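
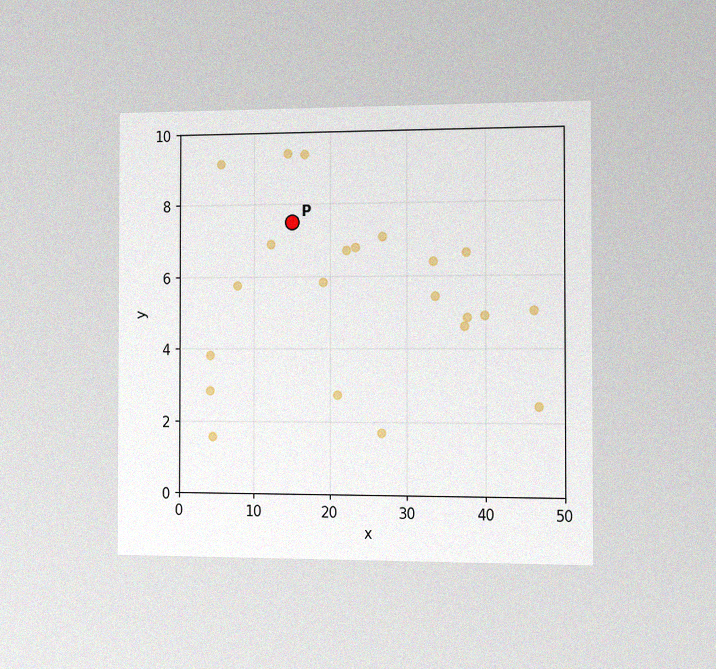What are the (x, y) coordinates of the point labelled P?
(15, 7.5)

The chart is viewed slightly from the right, with some photo noise. Following the gridlines from P to each axis, P sits at (15, 7.5).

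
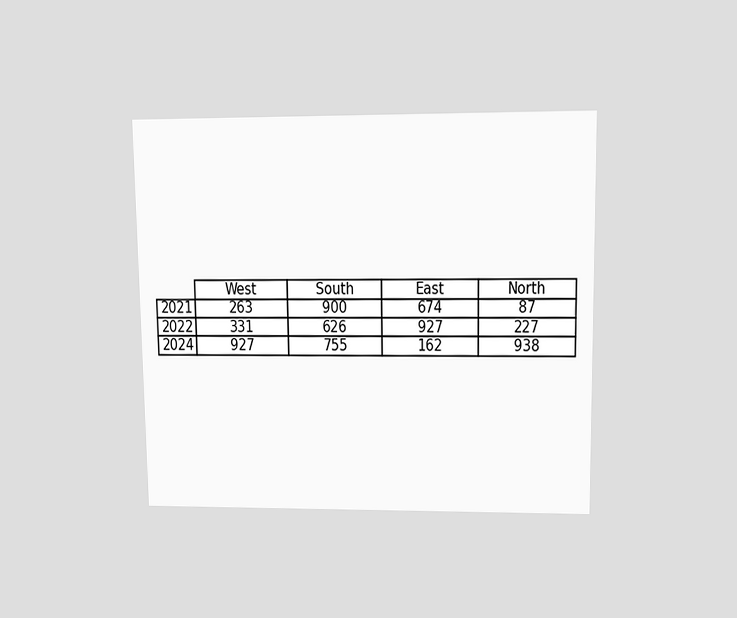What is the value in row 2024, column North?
938

The chart is viewed slightly from above. The (2024, North) cell reads 938.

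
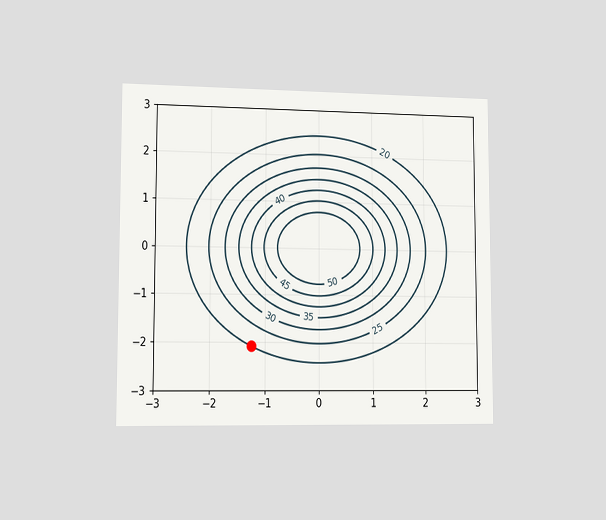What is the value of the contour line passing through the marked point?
The chart is viewed slightly from the left. The marked point sits on the contour labelled 20.

20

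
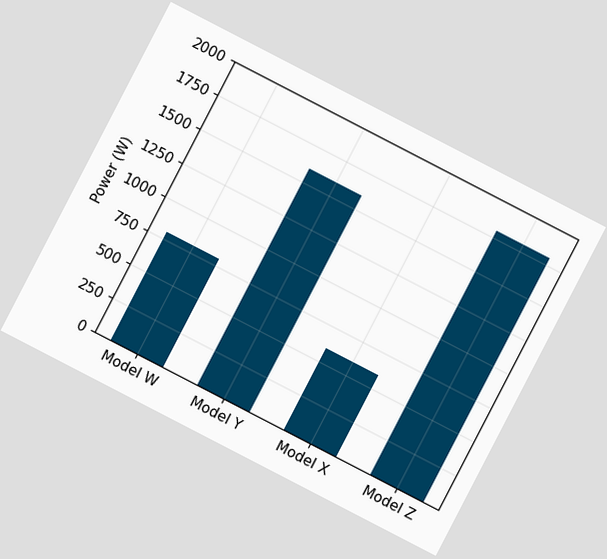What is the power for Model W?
800W

The chart is tilted about 27° clockwise. Reading along the chart's y-axis, the Model W bar reaches 800W.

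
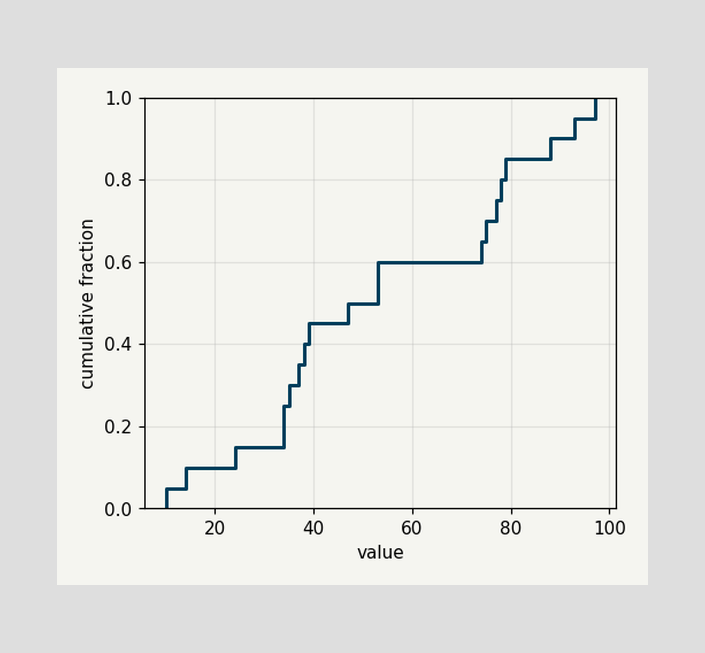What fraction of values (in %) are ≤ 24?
At x=24 the ECDF step is at 15%.

15%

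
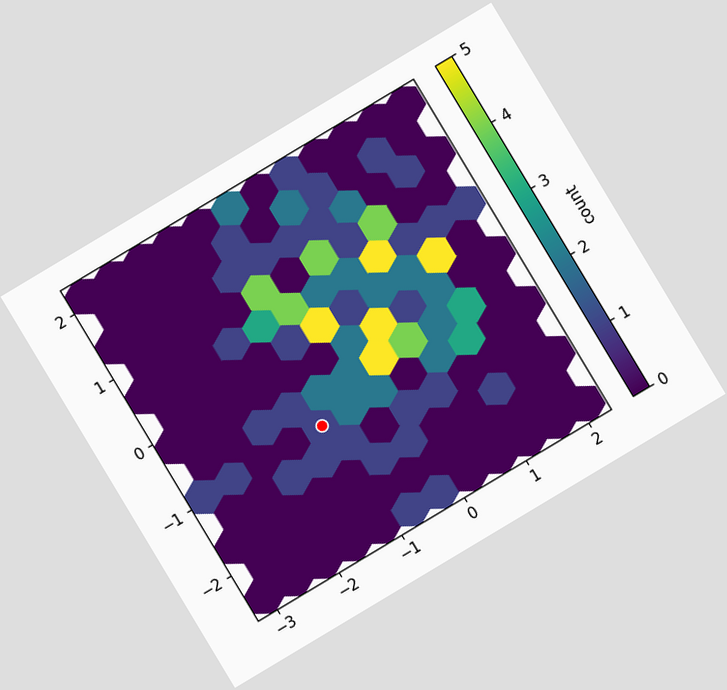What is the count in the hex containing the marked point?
The chart is tilted about 31° counter-clockwise. The marked hex reads 1 on the colorbar.

1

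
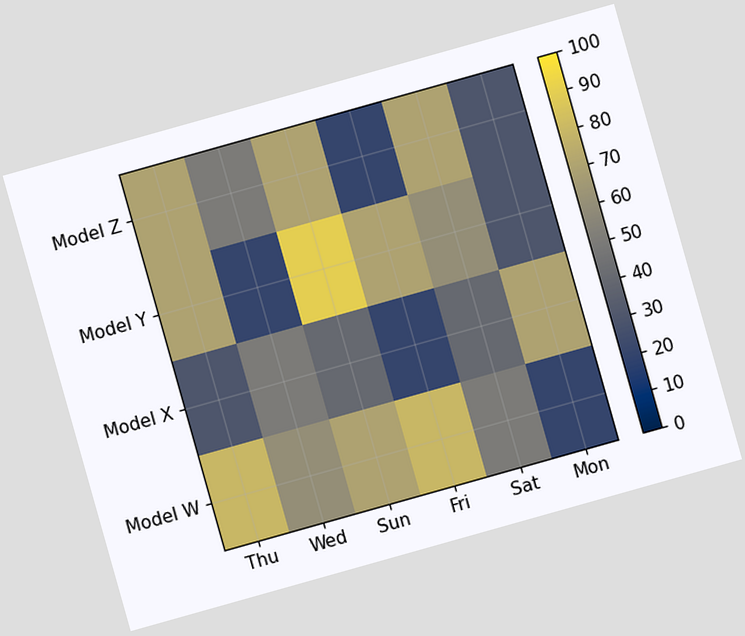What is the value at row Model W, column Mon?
20

The chart is tilted about 16° counter-clockwise. Matching cell (Model W, Mon) against the colorbar gives 20.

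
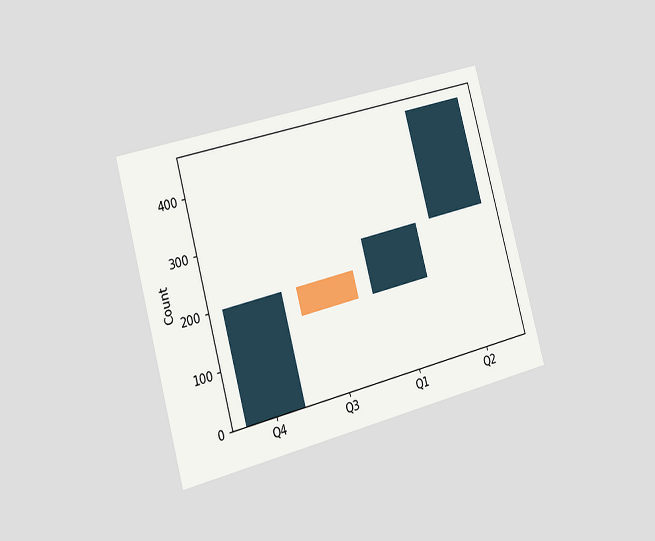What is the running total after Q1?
The chart is tilted about 15° counter-clockwise and viewed slightly from the left. After Q1 the running total reaches 250.

250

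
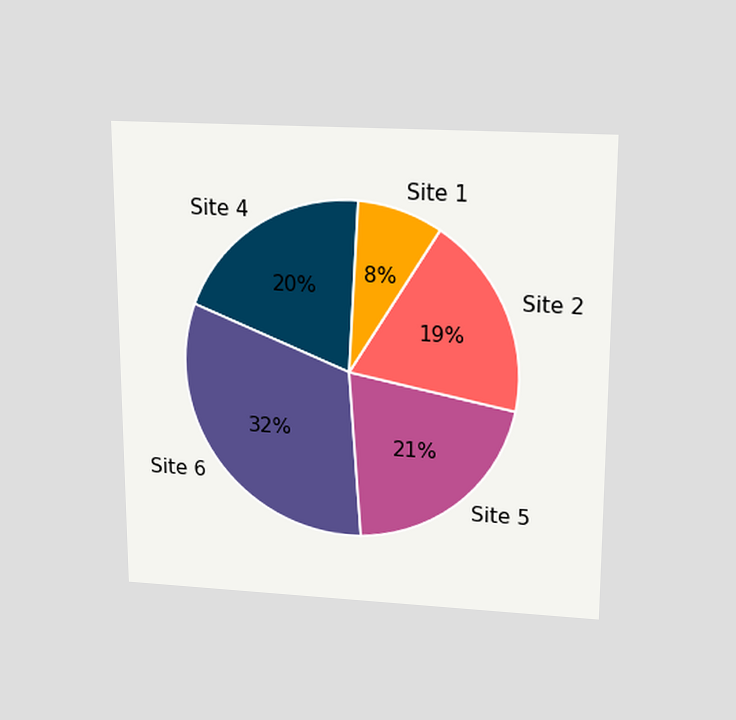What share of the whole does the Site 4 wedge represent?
20%

The chart is viewed slightly from above. The Site 4 slice takes up 20% of the pie.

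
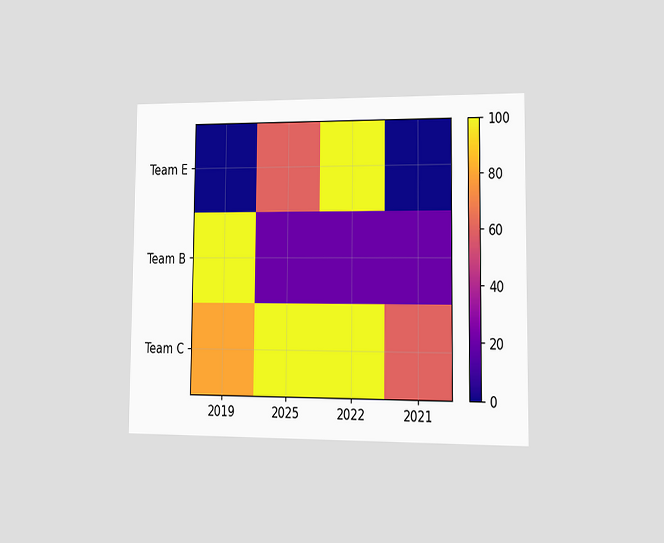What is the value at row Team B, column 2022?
20

The chart is viewed slightly from the right. Matching cell (Team B, 2022) against the colorbar gives 20.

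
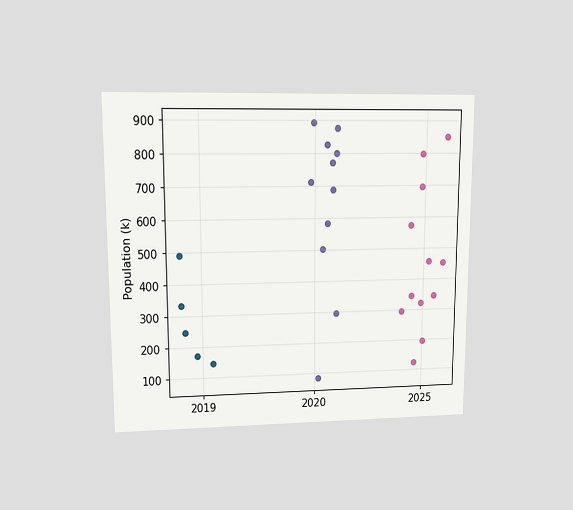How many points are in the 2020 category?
11

The chart is viewed at a slight angle. Counting the markers in the 2020 column gives 11.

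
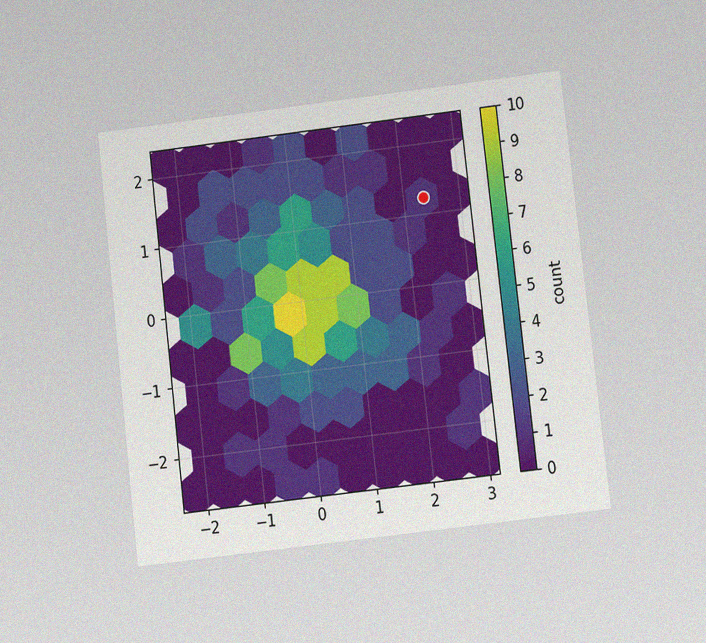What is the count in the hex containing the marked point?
The chart is tilted about 7° counter-clockwise and viewed at a slight angle, with some photo noise. The marked hex reads 1 on the colorbar.

1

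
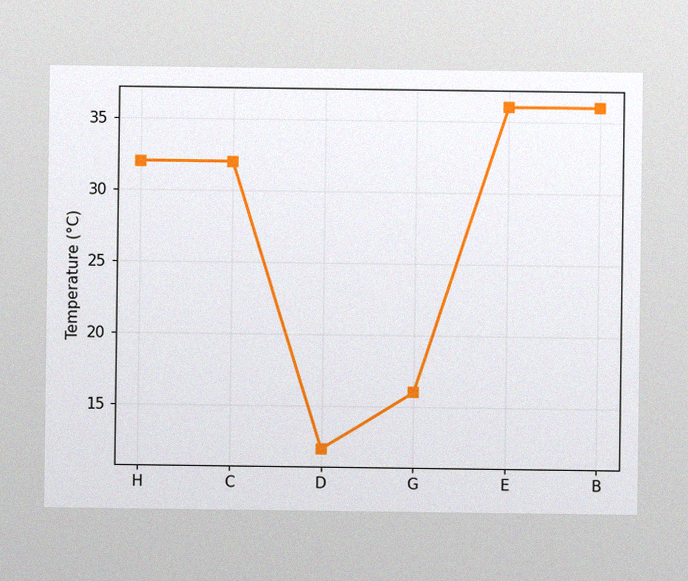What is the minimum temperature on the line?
12°C

The image has some photo noise and uneven lighting. The lowest point is at D, and reading across to the y-axis gives 12°C.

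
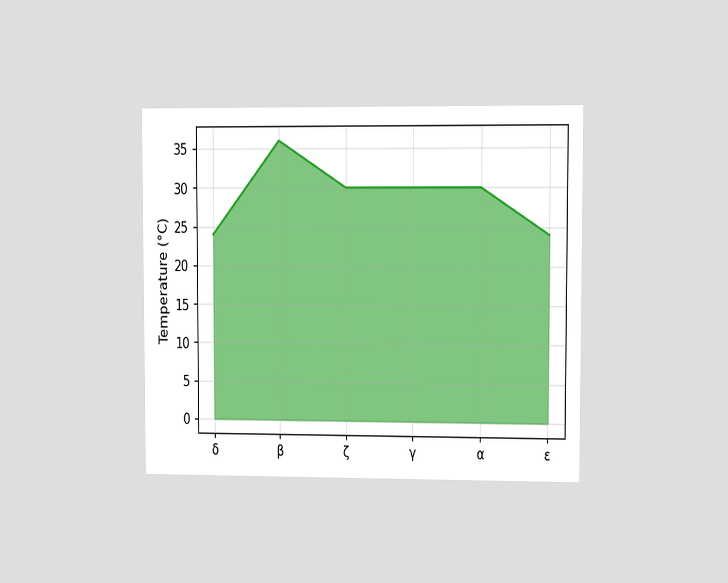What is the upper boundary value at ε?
The chart is viewed at a slight angle. At ε the upper boundary is at 24°C.

24°C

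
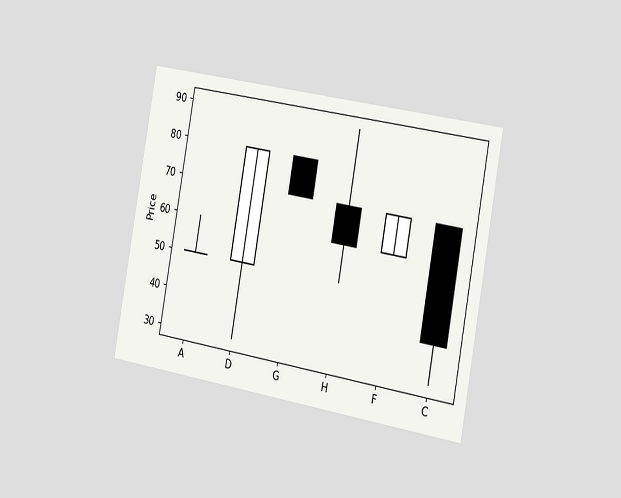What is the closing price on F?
70

The chart is tilted about 10° clockwise and viewed slightly from the right. The F candle closes at 70.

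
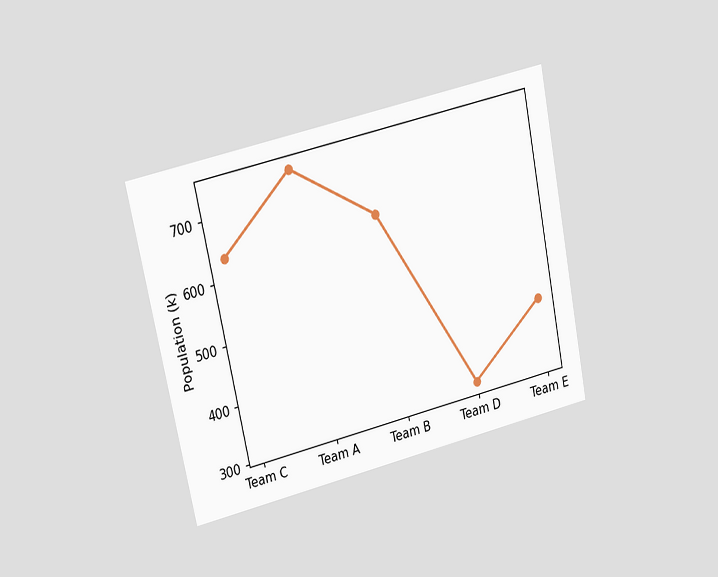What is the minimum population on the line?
The chart is tilted about 12° counter-clockwise and viewed at a slight angle. The lowest point is at Team D, and reading across to the y-axis gives 318k.

318k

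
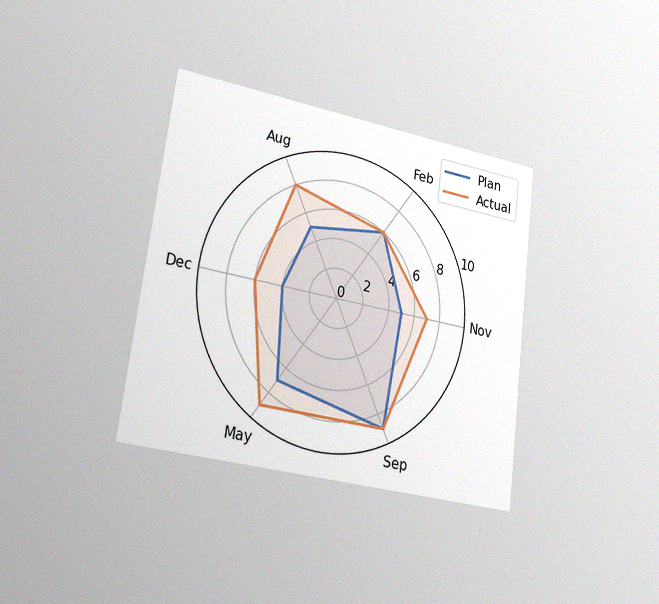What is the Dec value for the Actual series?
The chart is tilted about 7° clockwise and viewed slightly from the left, with some photo noise. On the Dec axis, Actual reaches 6.

6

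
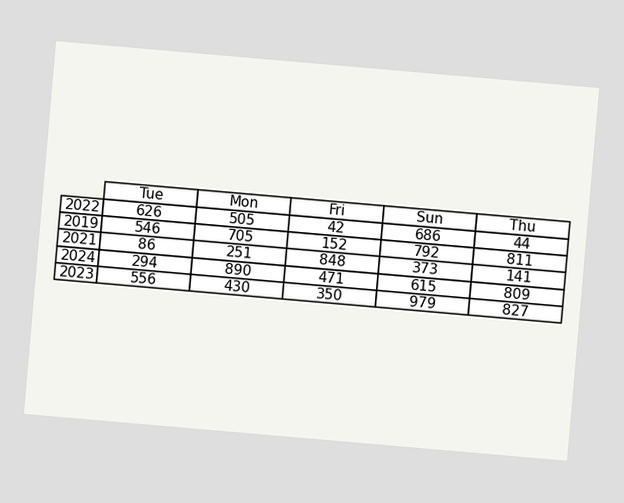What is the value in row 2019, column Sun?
The chart is tilted about 5° clockwise. The (2019, Sun) cell reads 792.

792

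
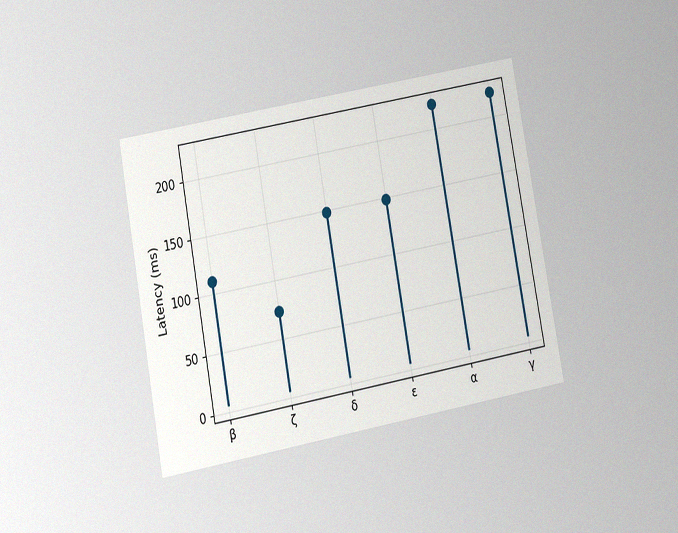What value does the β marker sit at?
111ms

The chart is tilted about 10° counter-clockwise and viewed at a slight angle, with some photo noise. The β marker sits at 111ms.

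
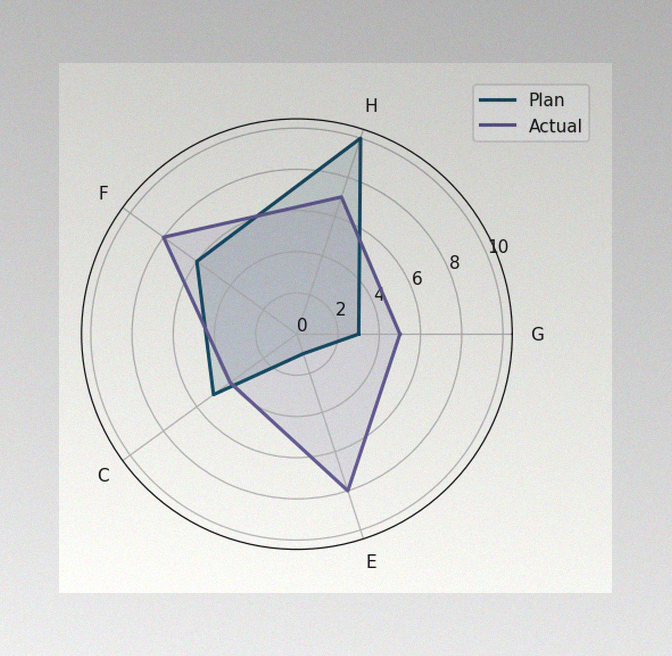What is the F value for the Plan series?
6

The image has some photo noise and uneven lighting. On the F axis, Plan reaches 6.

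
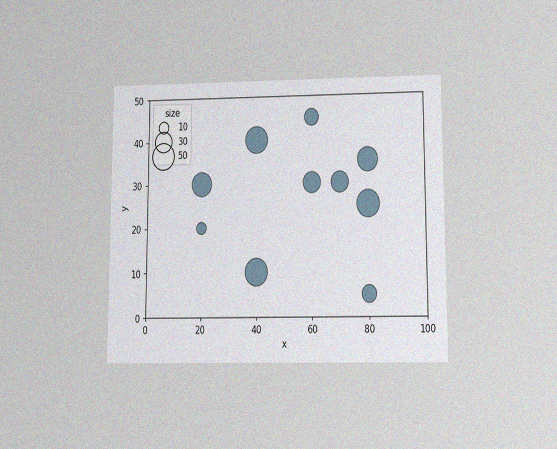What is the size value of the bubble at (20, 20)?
The chart is viewed slightly from below, with some photo noise. Matching the bubble at (20, 20) against the size legend gives 10.

10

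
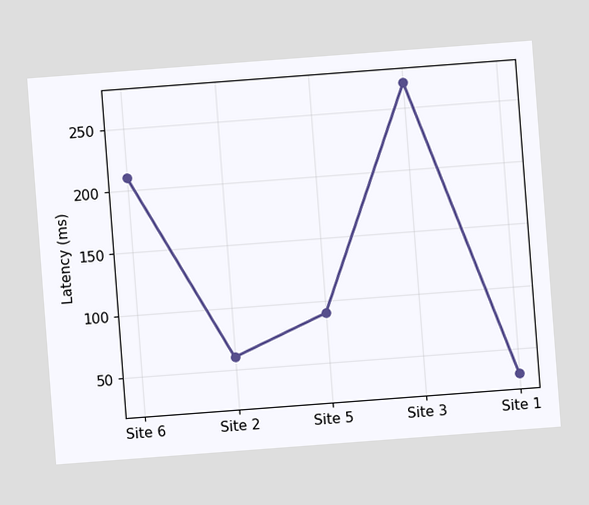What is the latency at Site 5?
90ms

The chart is tilted about 4° counter-clockwise. At Site 5, the line is at 90ms.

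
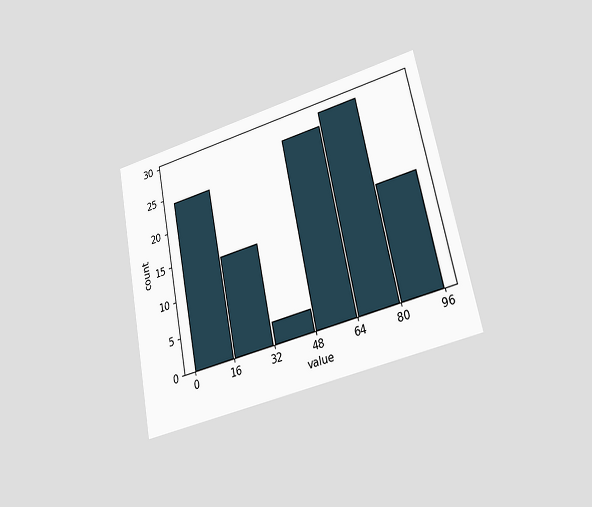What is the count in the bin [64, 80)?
The chart is tilted about 11° counter-clockwise and viewed at a slight angle. The [64, 80) bin has height 29.

29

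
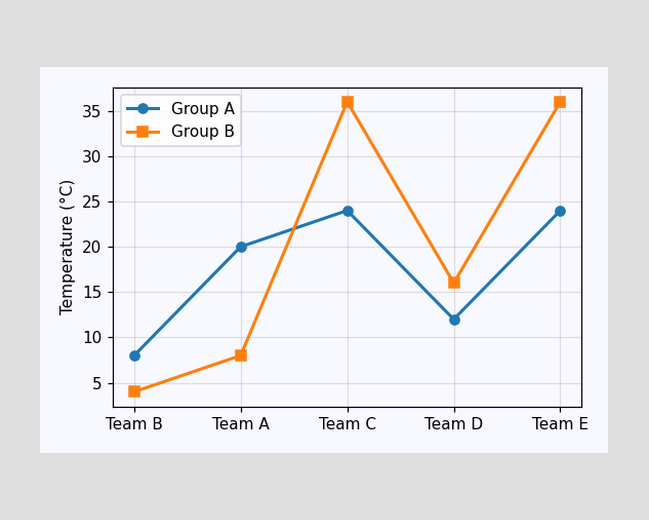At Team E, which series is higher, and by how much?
At Team E, Group B sits above the other line by 12°C.

Group B, by 12°C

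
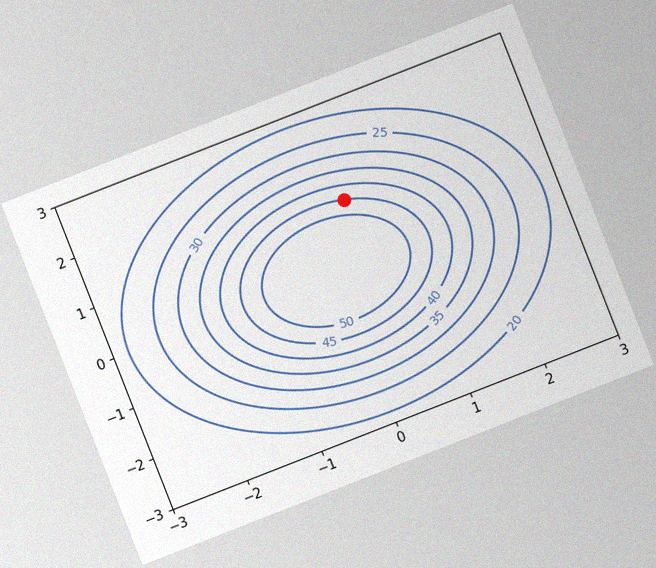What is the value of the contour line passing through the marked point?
The chart is tilted about 21° counter-clockwise, with some photo noise. The marked point sits on the contour labelled 45.

45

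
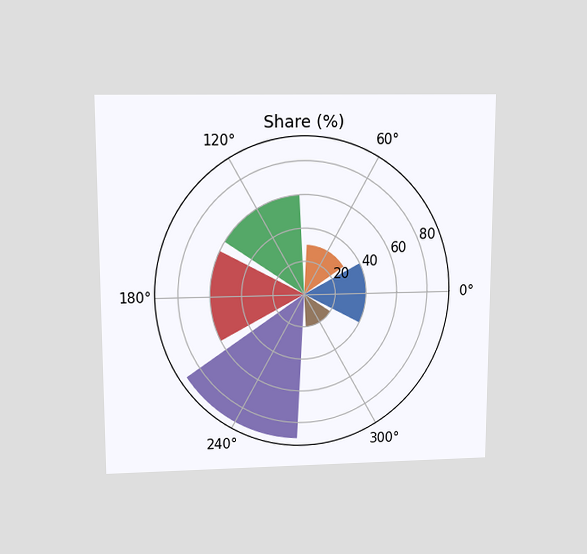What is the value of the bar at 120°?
60%

The chart is viewed slightly from above. The bar at 120° reaches 60% on the radial axis.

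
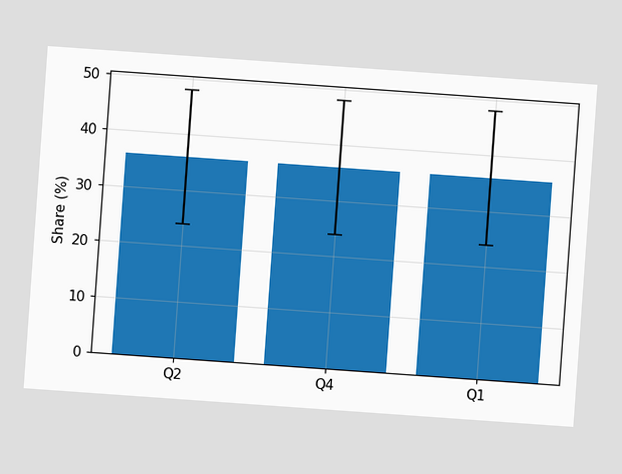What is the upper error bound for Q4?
The chart is tilted about 4° clockwise. The Q4 bar's upper whisker reaches 48%.

48%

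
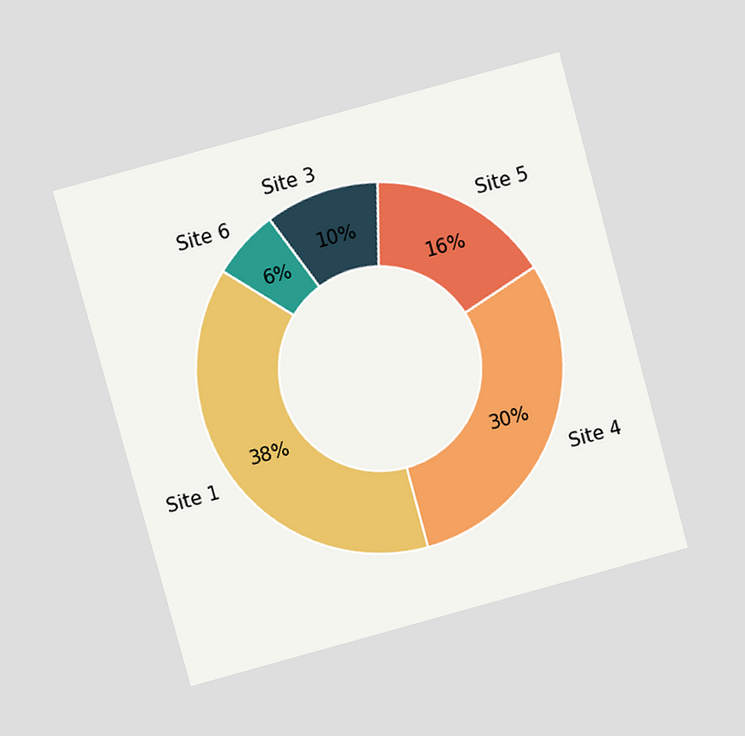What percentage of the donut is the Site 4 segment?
30%

The chart is tilted about 15° counter-clockwise and viewed at a slight angle. The Site 4 segment takes up 30% of the ring.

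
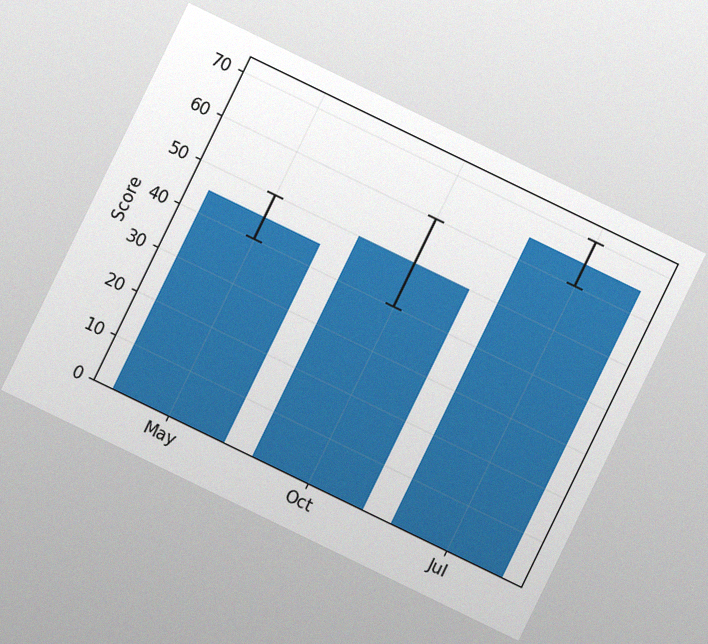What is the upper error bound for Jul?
70

The chart is tilted about 26° clockwise, with some photo noise. The Jul bar's upper whisker reaches 70.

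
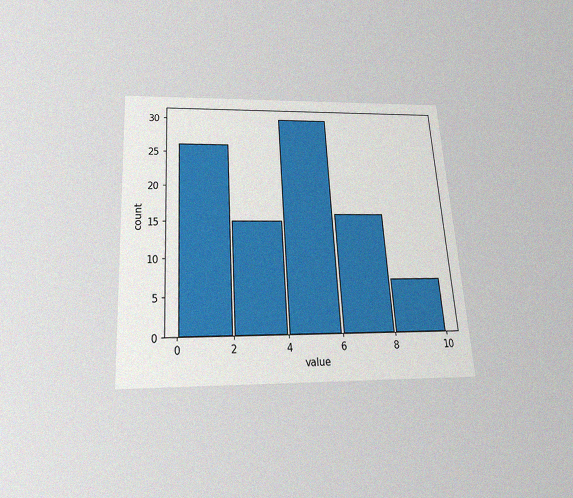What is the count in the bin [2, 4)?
15

The chart is tilted about 4° counter-clockwise and viewed slightly from below, with some photo noise. The [2, 4) bin has height 15.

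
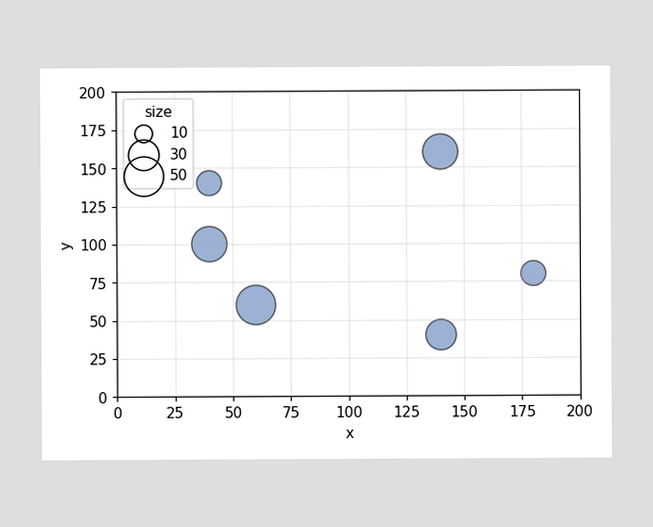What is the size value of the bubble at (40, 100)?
Matching the bubble at (40, 100) against the size legend gives 40.

40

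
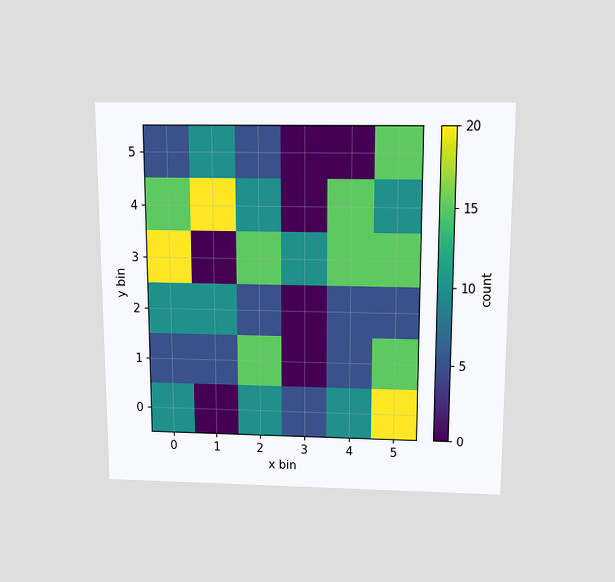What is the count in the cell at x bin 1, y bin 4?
20

The chart is viewed slightly from above. Matching the cell (1, 4) against the colorbar gives 20.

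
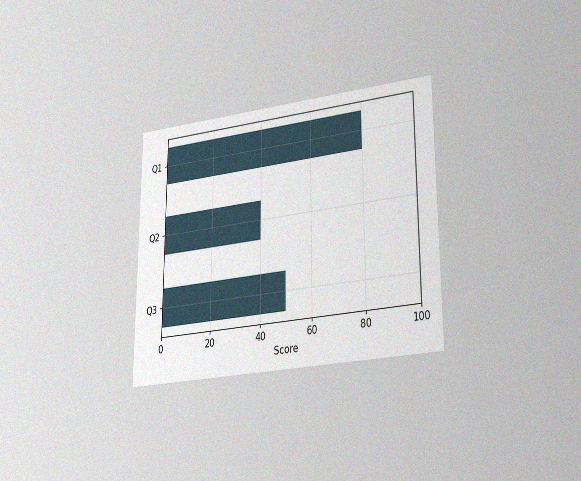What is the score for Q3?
The chart is viewed at a slight angle, with some photo noise. Reading along the chart's x-axis, the Q3 bar reaches 50.

50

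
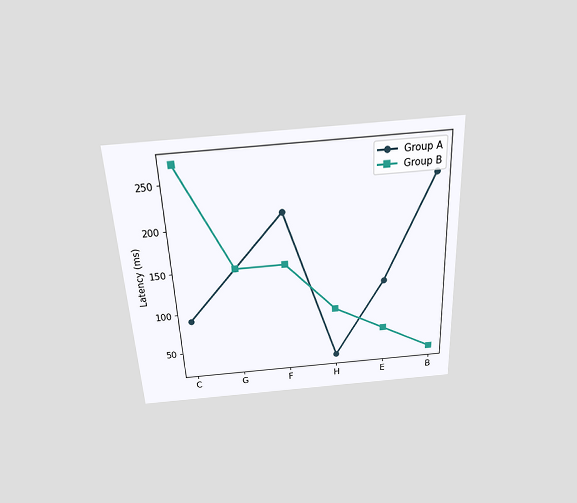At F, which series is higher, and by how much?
The chart is tilted about 3° counter-clockwise and viewed slightly from above. At F, Group A sits above the other line by 60ms.

Group A, by 60ms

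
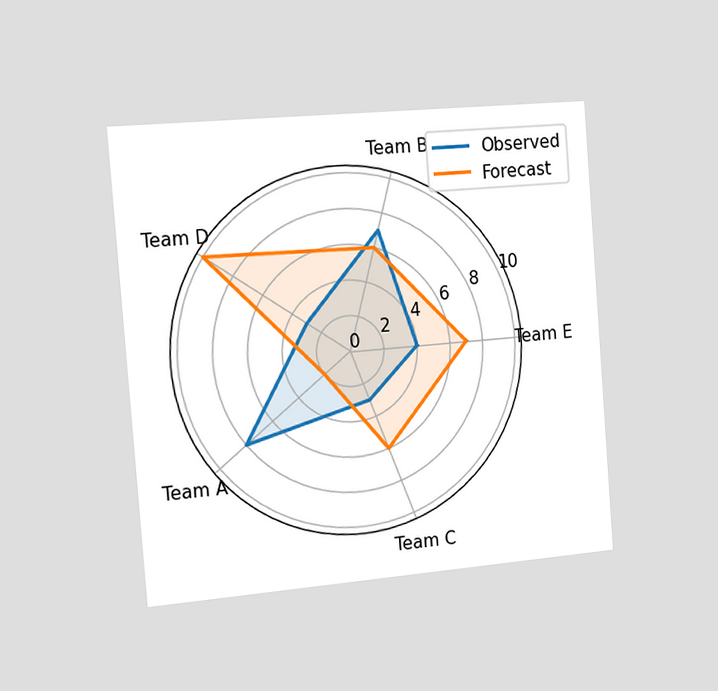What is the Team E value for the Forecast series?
7

The chart is tilted about 4° counter-clockwise and viewed slightly from the left. On the Team E axis, Forecast reaches 7.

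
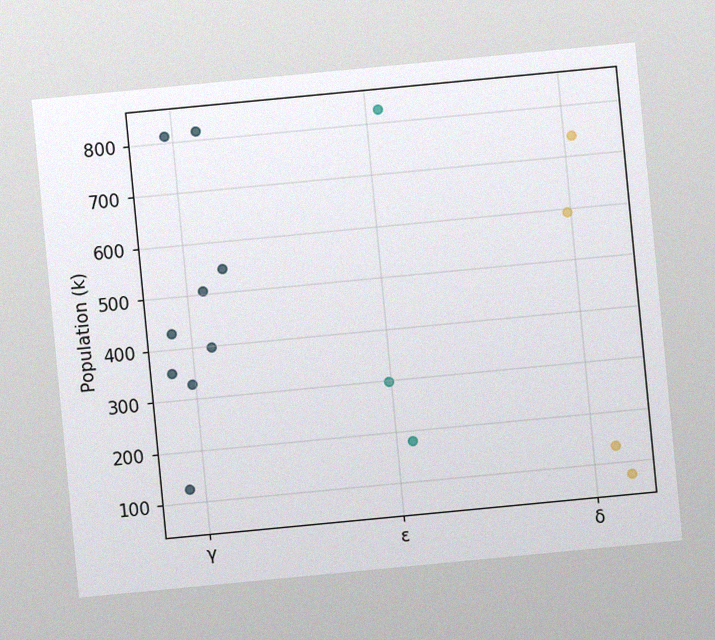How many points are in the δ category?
The chart is tilted about 5° counter-clockwise, with some photo noise. Counting the markers in the δ column gives 4.

4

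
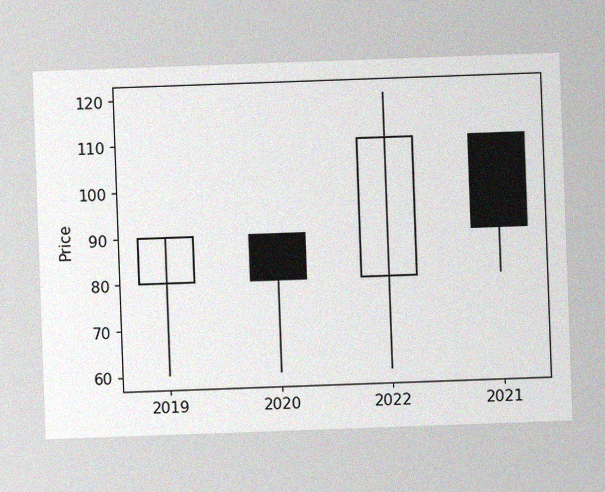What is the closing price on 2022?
The chart is tilted about 2° counter-clockwise, with some photo noise. The 2022 candle closes at 110.

110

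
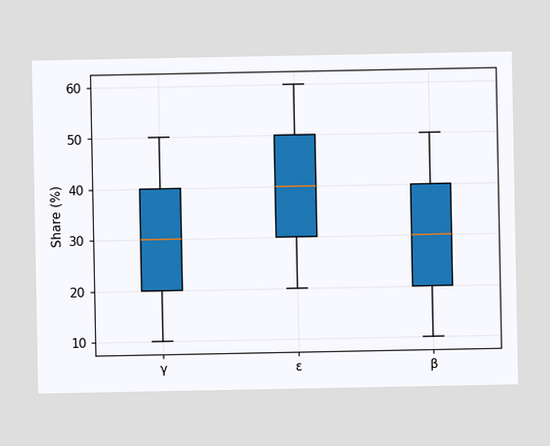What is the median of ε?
The median line in the ε box sits at 40%.

40%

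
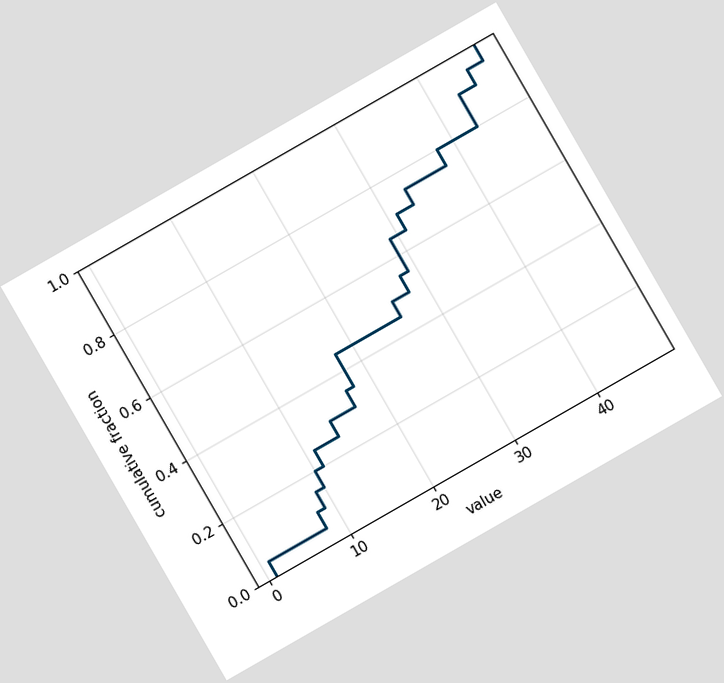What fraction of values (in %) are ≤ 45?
95%

The chart is tilted about 30° counter-clockwise. At x=45 the ECDF step is at 95%.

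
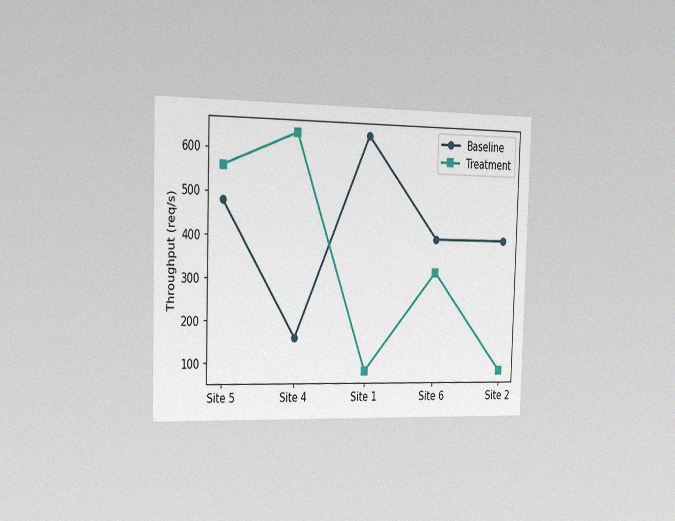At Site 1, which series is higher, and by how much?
The chart is viewed slightly from the left, with some photo noise. At Site 1, Baseline sits above the other line by 560req/s.

Baseline, by 560req/s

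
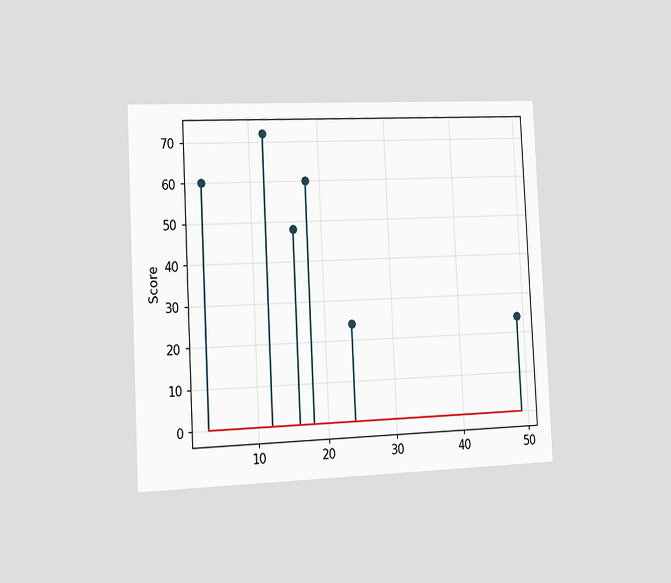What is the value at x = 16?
The chart is tilted about 3° counter-clockwise and viewed slightly from the left. The stem at x=16 reaches 48.

48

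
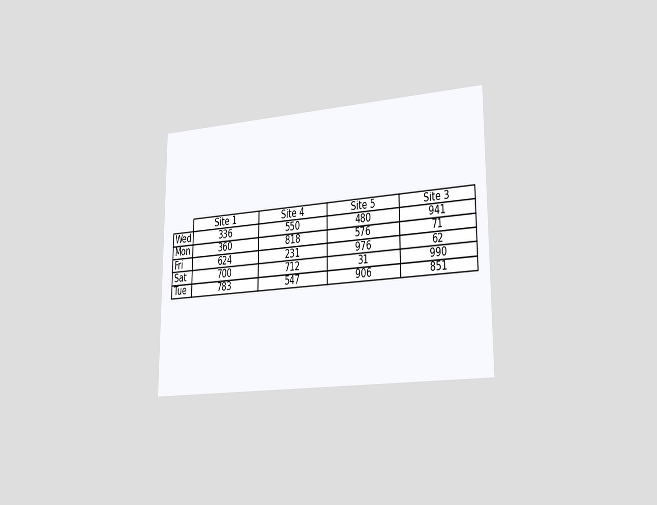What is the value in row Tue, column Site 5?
906

The chart is viewed slightly from the right. The (Tue, Site 5) cell reads 906.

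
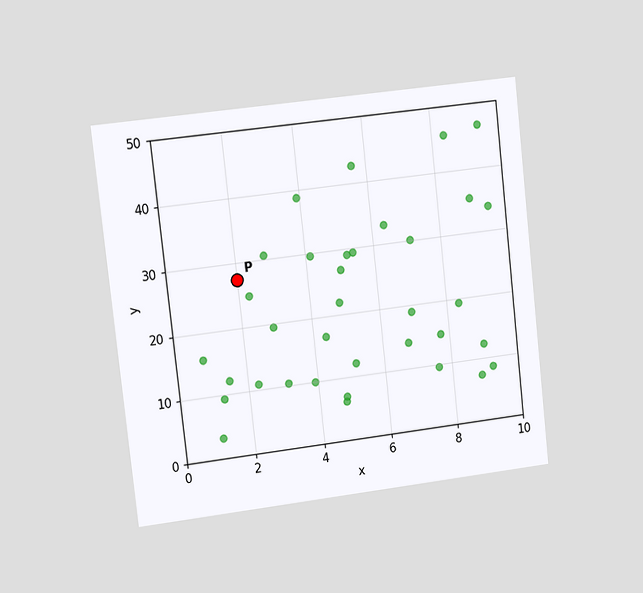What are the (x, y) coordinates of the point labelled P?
(2, 27.5)

The chart is tilted about 6° counter-clockwise and viewed slightly from the left. Following the gridlines from P to each axis, P sits at (2, 27.5).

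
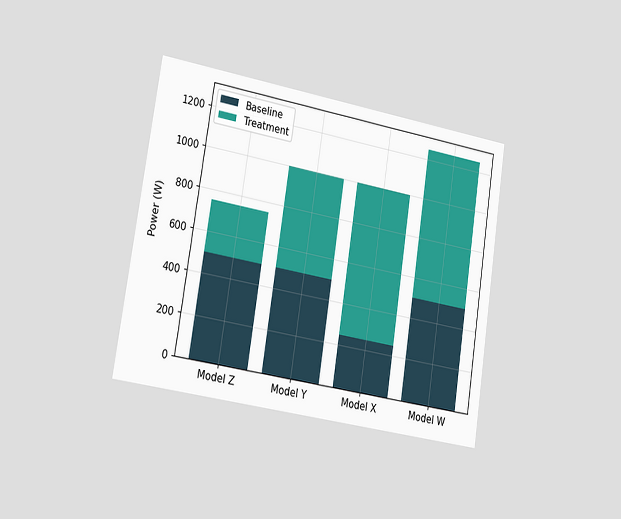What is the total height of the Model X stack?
1000W

The chart is tilted about 9° clockwise and viewed slightly from the left. The Model X stack's top reaches 1000W on the y-axis.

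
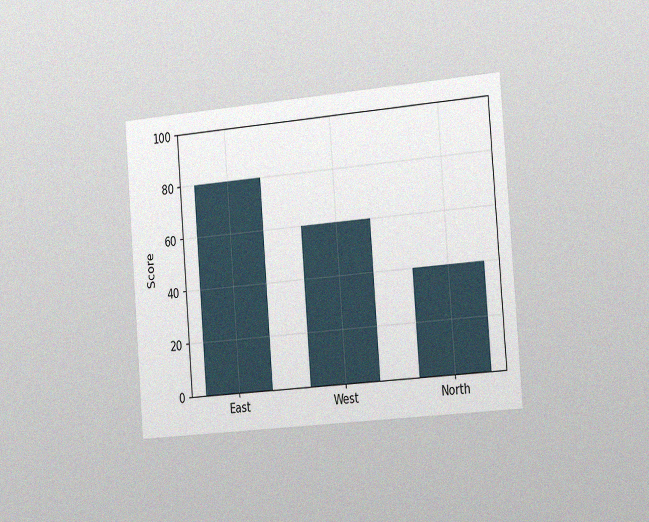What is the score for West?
60

The chart is tilted about 4° counter-clockwise and viewed slightly from the right, with some photo noise. Reading along the chart's y-axis, the West bar reaches 60.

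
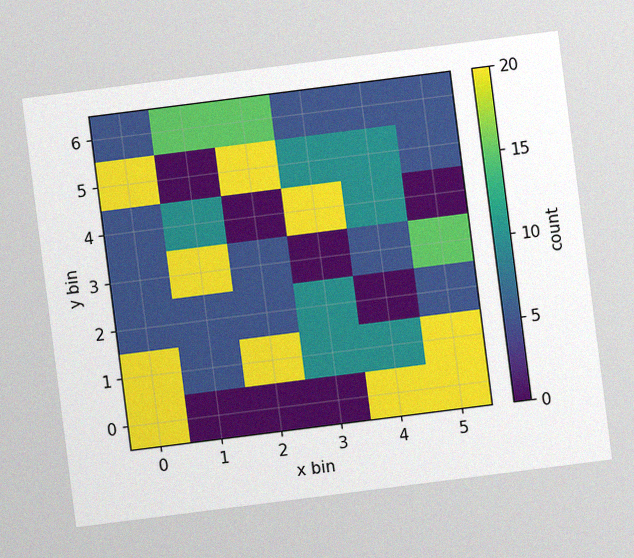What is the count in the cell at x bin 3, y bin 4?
20

The chart is tilted about 7° counter-clockwise, with some photo noise. Matching the cell (3, 4) against the colorbar gives 20.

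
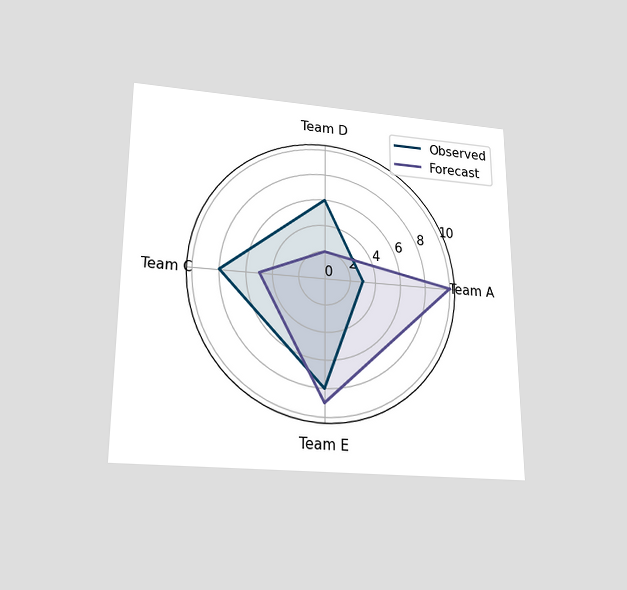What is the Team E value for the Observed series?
The chart is viewed slightly from below. On the Team E axis, Observed reaches 8.

8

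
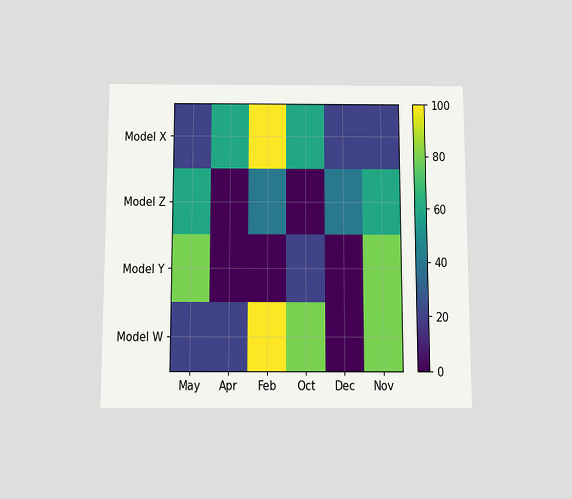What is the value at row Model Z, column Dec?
The chart is viewed slightly from below. Matching cell (Model Z, Dec) against the colorbar gives 40.

40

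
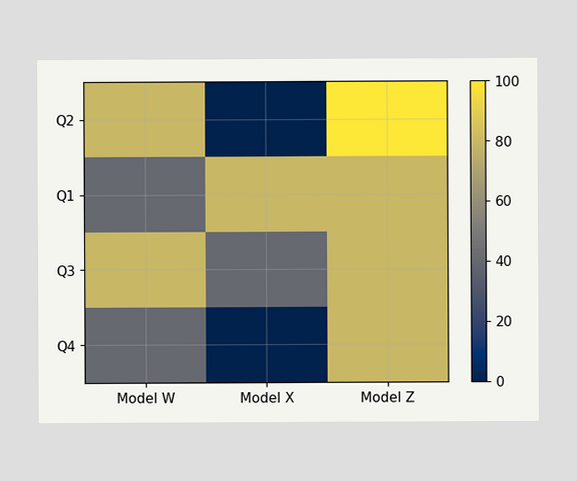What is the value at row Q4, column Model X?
Matching cell (Q4, Model X) against the colorbar gives 0.

0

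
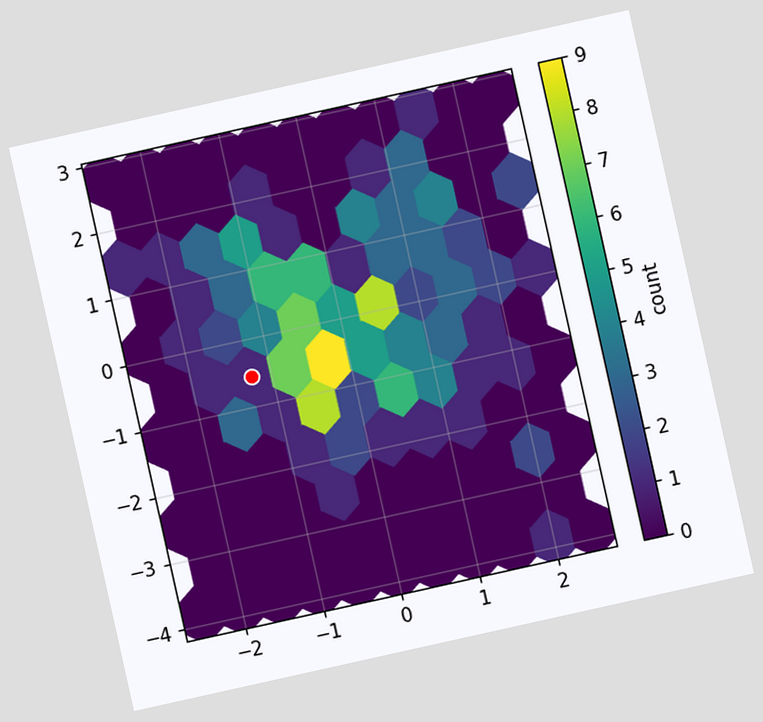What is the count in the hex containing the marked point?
The chart is tilted about 13° counter-clockwise. The marked hex reads 1 on the colorbar.

1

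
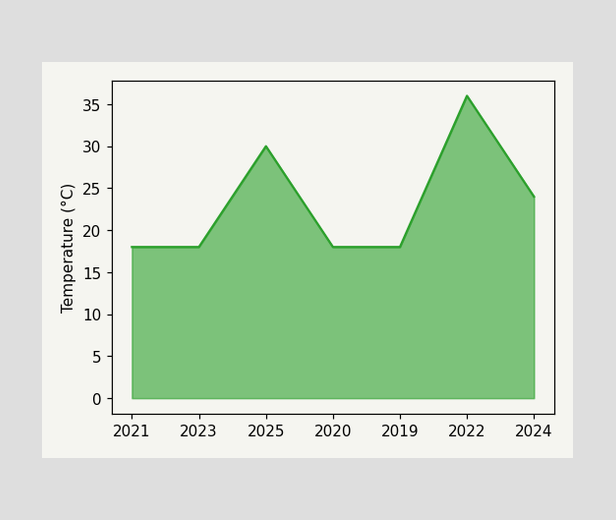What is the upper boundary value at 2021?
At 2021 the upper boundary is at 18°C.

18°C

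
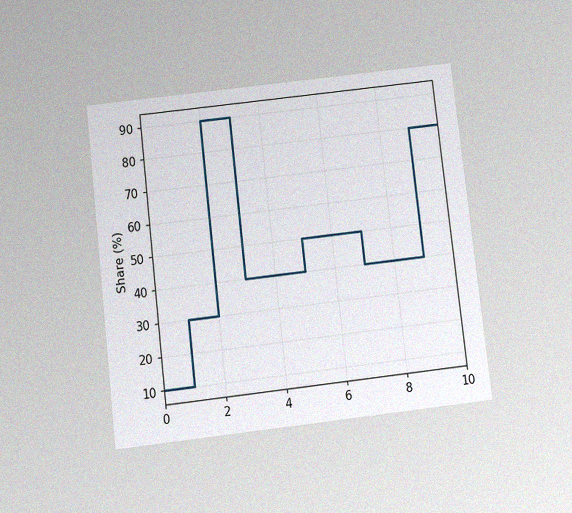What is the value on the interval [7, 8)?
The chart is tilted about 7° counter-clockwise and viewed slightly from below, with some photo noise. On [7, 8) the step sits at 40%.

40%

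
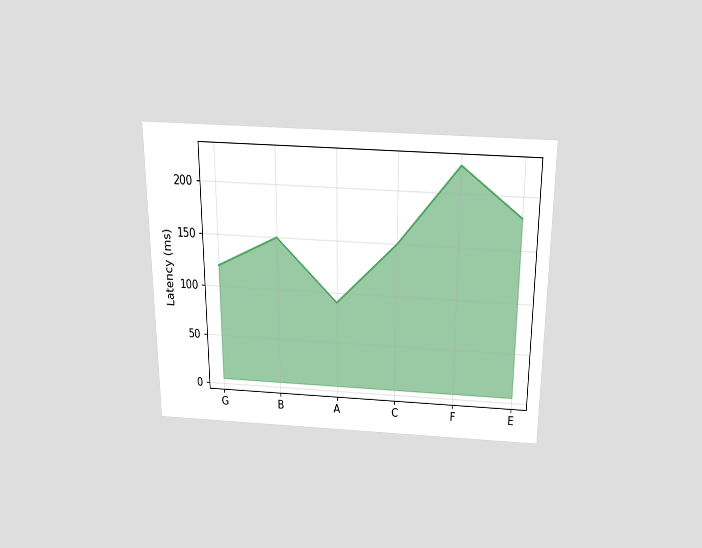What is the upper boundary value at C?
150ms

The chart is viewed slightly from above. At C the upper boundary is at 150ms.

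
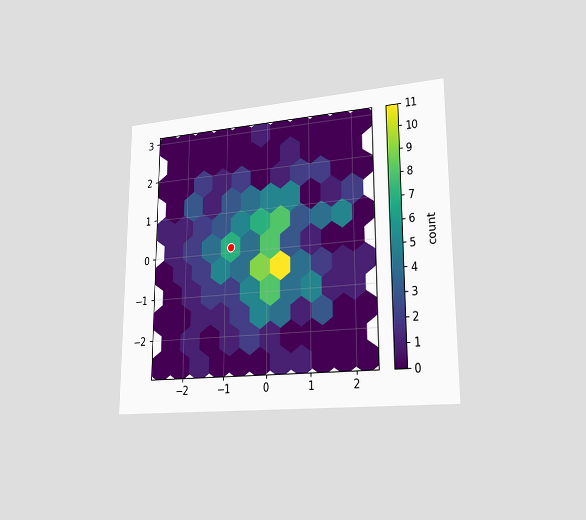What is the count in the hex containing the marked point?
7

The chart is viewed slightly from the right. The marked hex reads 7 on the colorbar.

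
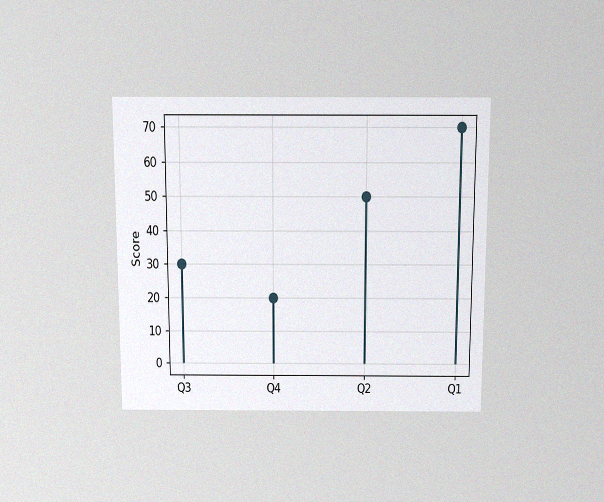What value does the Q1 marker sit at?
The chart is viewed slightly from above, with some photo noise. The Q1 marker sits at 70.

70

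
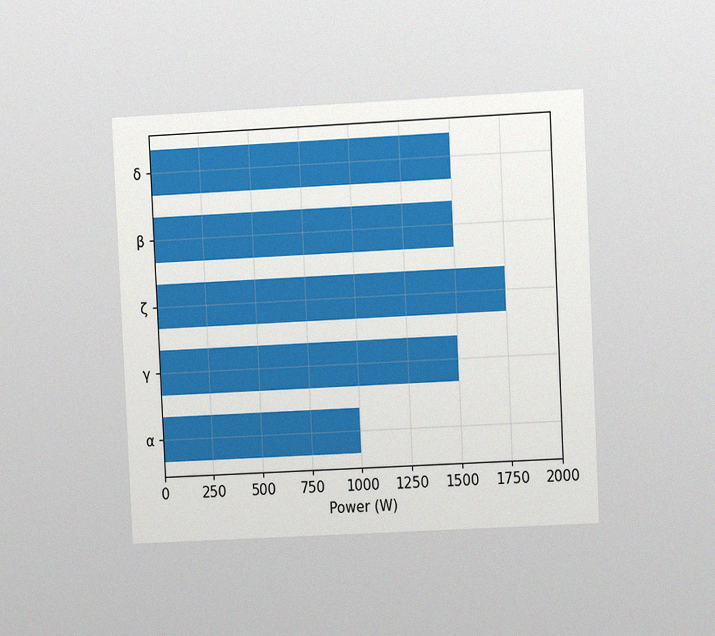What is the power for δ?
The chart is tilted about 3° counter-clockwise and viewed at a slight angle, with some photo noise. Reading along the chart's x-axis, the δ bar reaches 1500W.

1500W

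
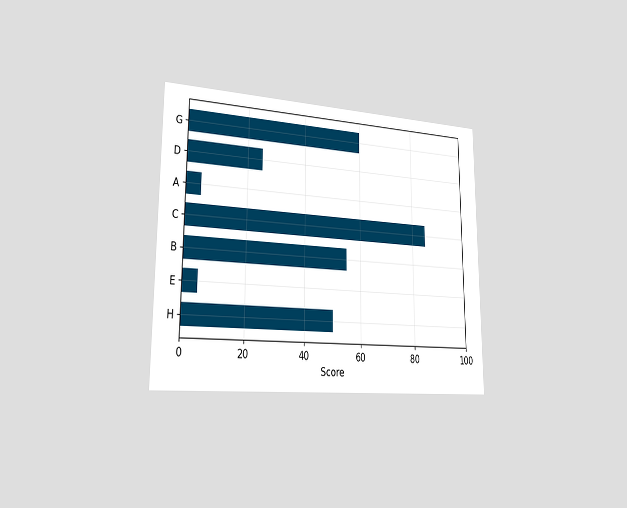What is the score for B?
The chart is viewed slightly from the left. Reading along the chart's x-axis, the B bar reaches 55.

55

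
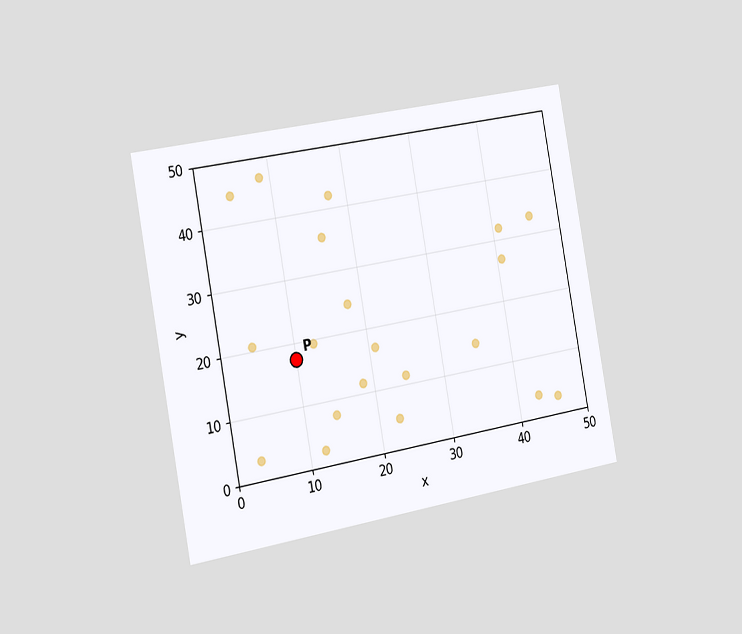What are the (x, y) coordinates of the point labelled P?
(10, 17.5)

The chart is tilted about 10° counter-clockwise and viewed slightly from the left. Following the gridlines from P to each axis, P sits at (10, 17.5).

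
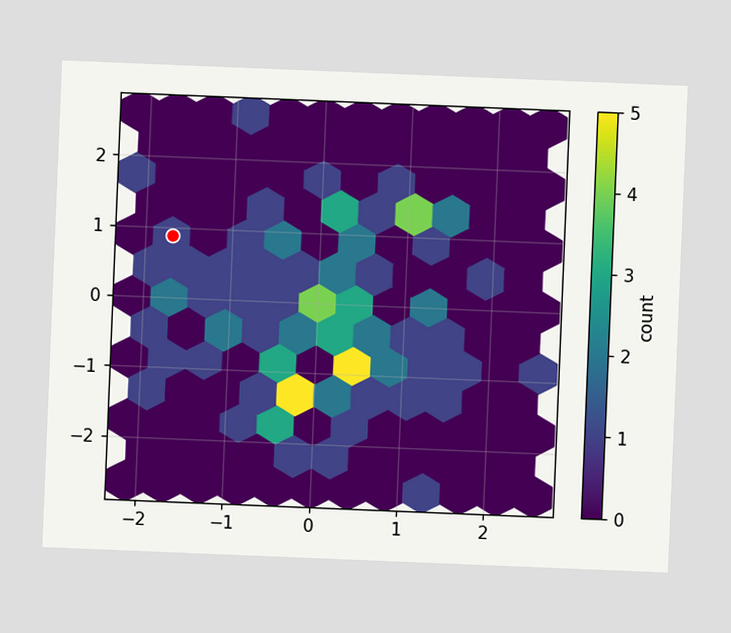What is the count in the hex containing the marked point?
The chart is tilted about 2° clockwise. The marked hex reads 1 on the colorbar.

1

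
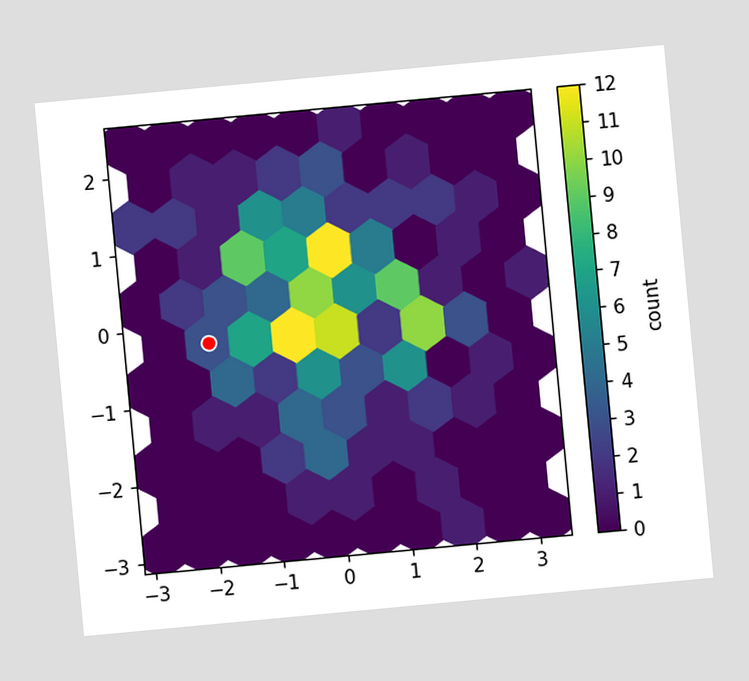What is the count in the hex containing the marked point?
3

The chart is tilted about 5° counter-clockwise. The marked hex reads 3 on the colorbar.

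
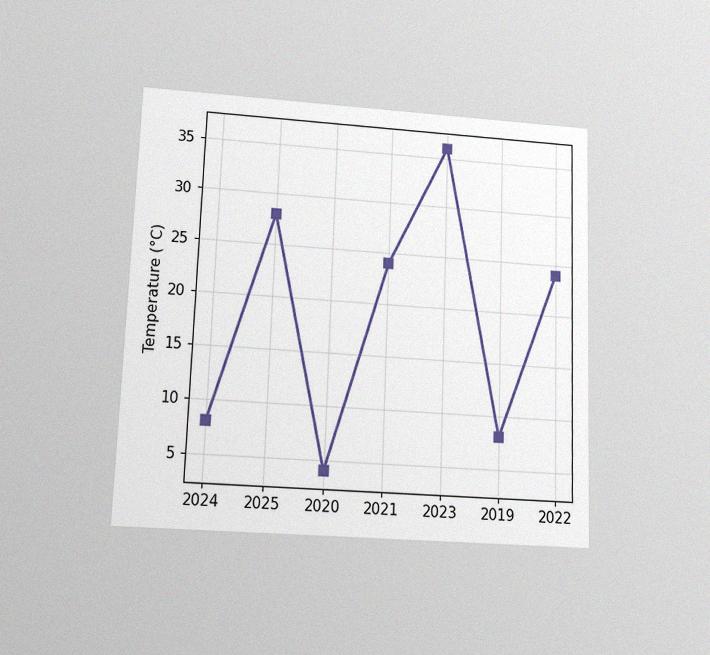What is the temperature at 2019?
The chart is tilted about 2° clockwise and viewed slightly from below, with some photo noise. At 2019, the line is at 8°C.

8°C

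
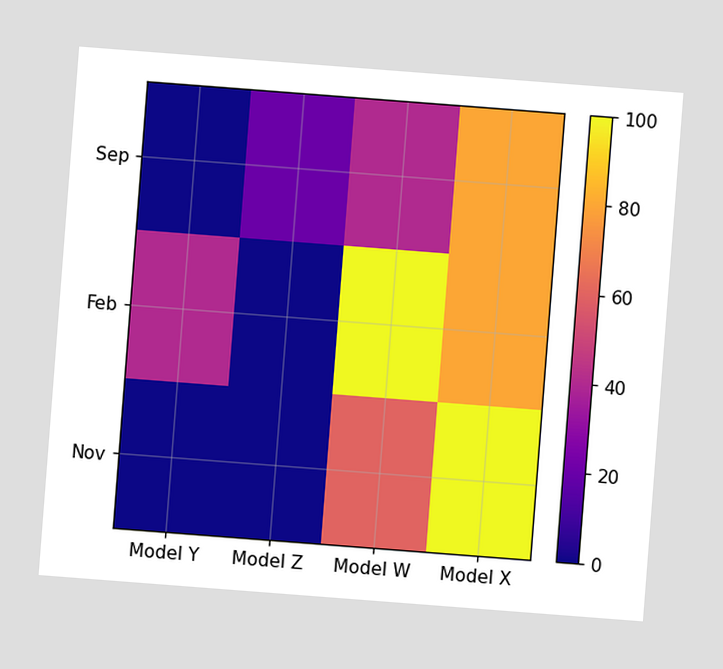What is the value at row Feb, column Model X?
The chart is tilted about 4° clockwise. Matching cell (Feb, Model X) against the colorbar gives 80.

80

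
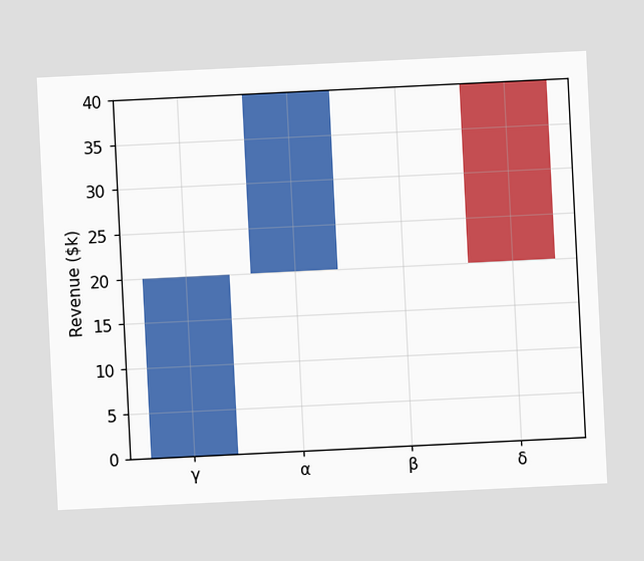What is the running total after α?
The chart is tilted about 3° counter-clockwise. After α the running total reaches $40k.

$40k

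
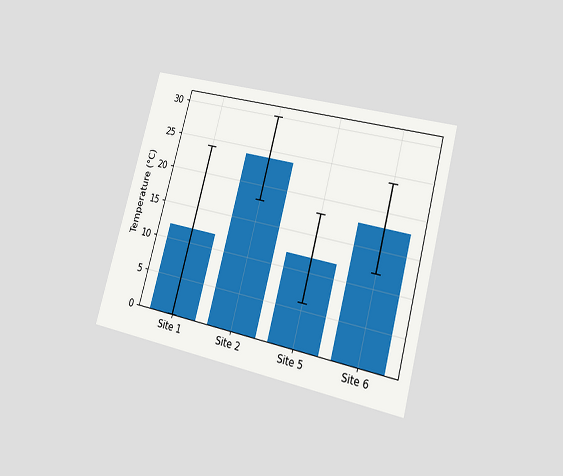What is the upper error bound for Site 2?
30°C

The chart is tilted about 15° clockwise and viewed at a slight angle. The Site 2 bar's upper whisker reaches 30°C.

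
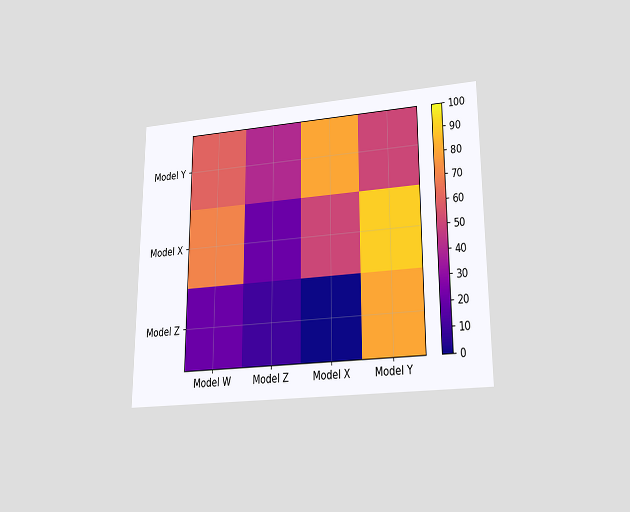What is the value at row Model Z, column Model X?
0

The chart is viewed slightly from below. Matching cell (Model Z, Model X) against the colorbar gives 0.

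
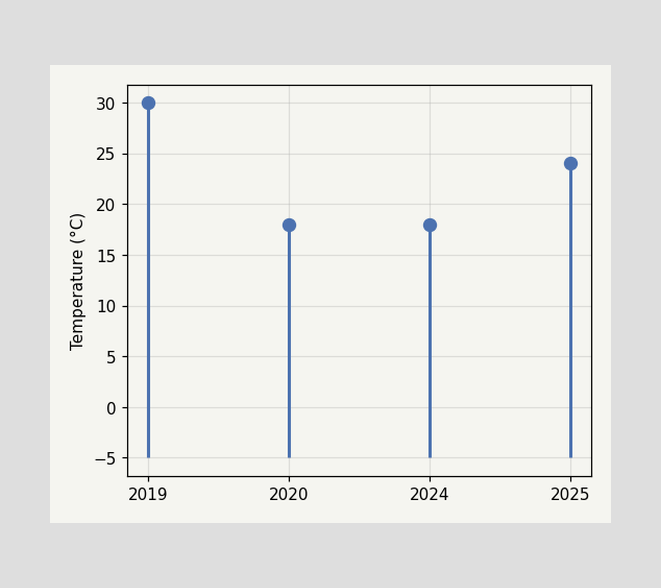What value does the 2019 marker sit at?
30°C

The 2019 marker sits at 30°C.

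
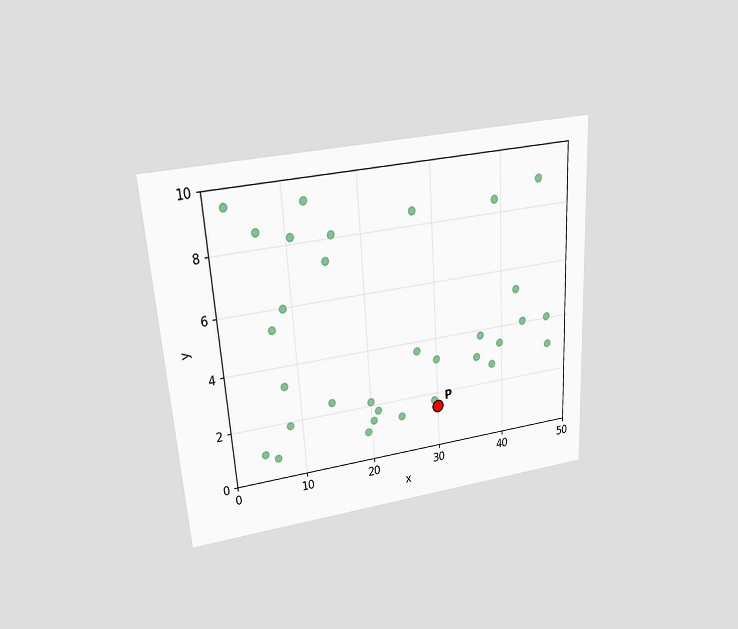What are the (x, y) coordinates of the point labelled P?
(30, 1.5)

The chart is tilted about 4° counter-clockwise and viewed slightly from above. Following the gridlines from P to each axis, P sits at (30, 1.5).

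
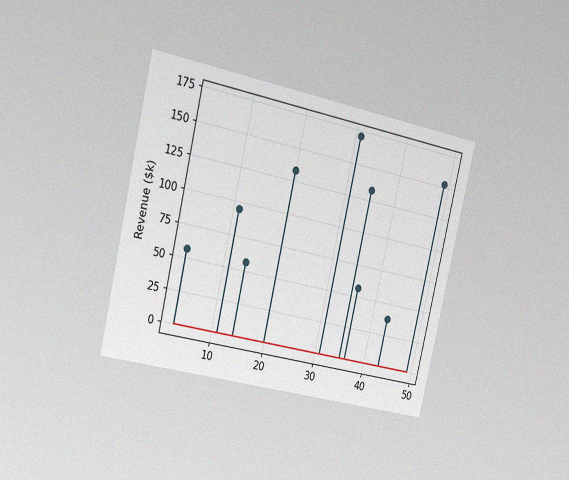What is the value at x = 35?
$133k

The chart is tilted about 13° clockwise and viewed slightly from the left, with some photo noise. The stem at x=35 reaches $133k.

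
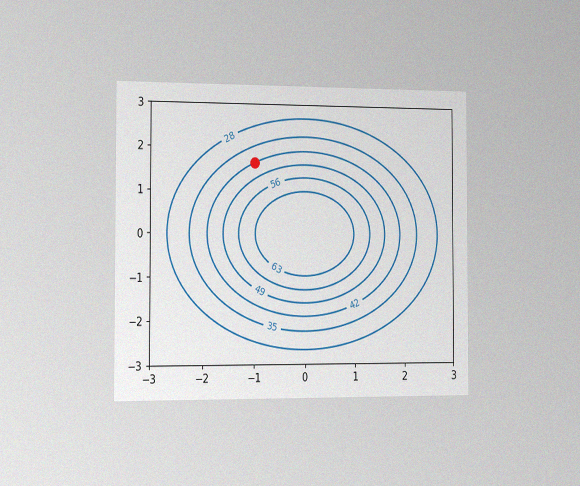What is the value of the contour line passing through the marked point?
42

The chart is viewed slightly from the left, with some photo noise. The marked point sits on the contour labelled 42.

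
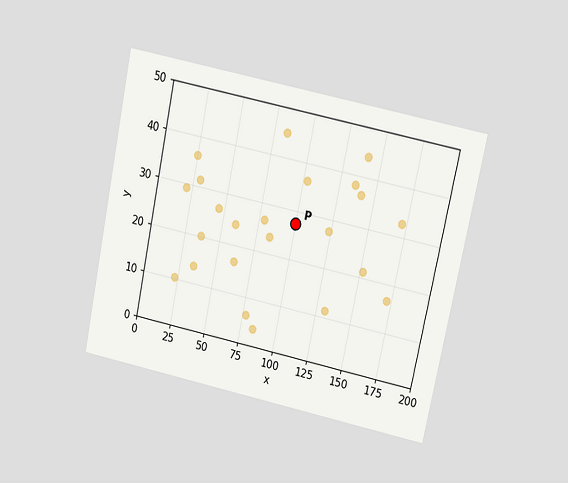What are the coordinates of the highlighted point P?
The chart is tilted about 12° clockwise and viewed at a slight angle. Following the gridlines from P to each axis, P sits at (100, 27.5).

(100, 27.5)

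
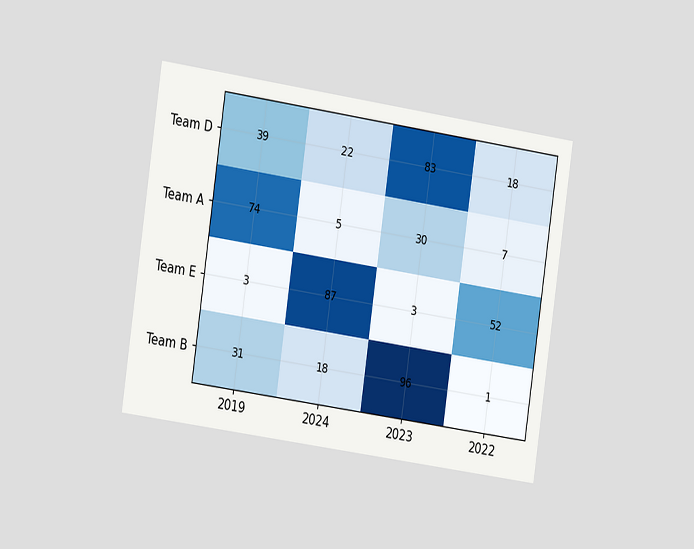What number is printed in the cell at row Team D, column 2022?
18

The chart is tilted about 8° clockwise and viewed slightly from the left. The (Team D, 2022) cell reads 18.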